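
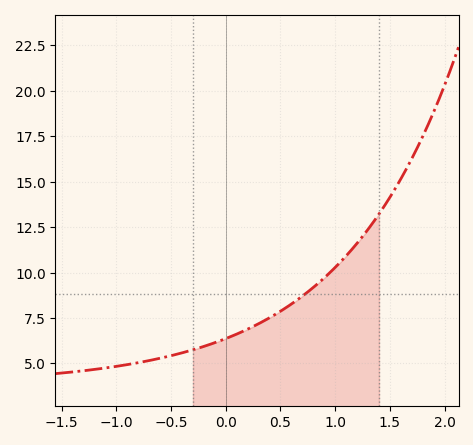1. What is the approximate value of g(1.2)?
11.5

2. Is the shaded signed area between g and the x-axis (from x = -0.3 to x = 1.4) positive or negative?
positive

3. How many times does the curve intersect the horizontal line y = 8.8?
1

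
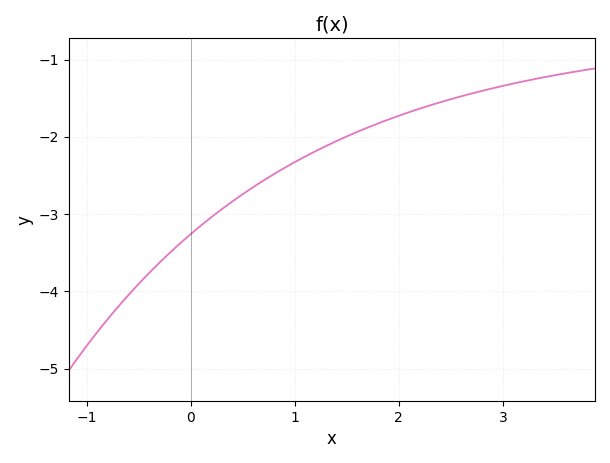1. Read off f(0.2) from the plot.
-3.04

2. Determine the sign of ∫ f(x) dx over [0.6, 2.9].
negative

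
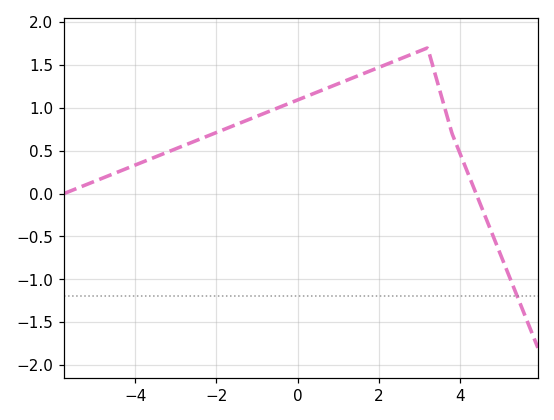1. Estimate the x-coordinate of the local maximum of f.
3.2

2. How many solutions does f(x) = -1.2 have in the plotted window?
1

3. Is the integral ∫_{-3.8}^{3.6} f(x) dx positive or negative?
positive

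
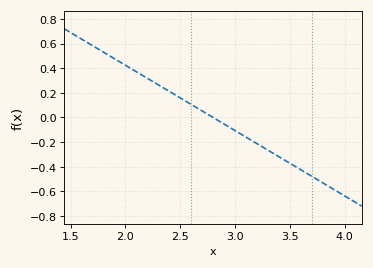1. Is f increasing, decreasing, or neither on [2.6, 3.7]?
decreasing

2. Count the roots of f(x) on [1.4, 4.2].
1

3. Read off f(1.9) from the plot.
0.477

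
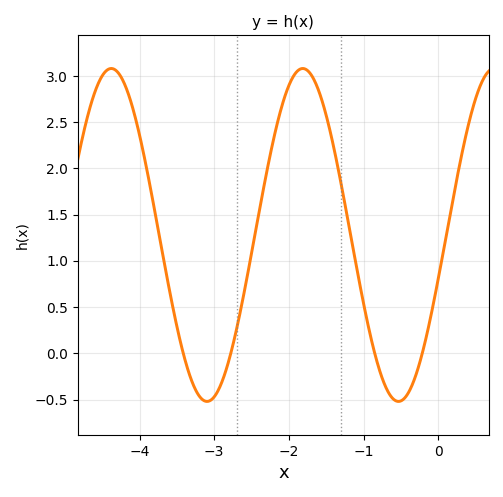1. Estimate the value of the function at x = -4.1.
2.68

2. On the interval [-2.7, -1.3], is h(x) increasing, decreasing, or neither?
neither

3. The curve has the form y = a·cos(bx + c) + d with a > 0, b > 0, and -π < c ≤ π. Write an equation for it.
y = 1.8cos(2.45x - 1.84) + 1.28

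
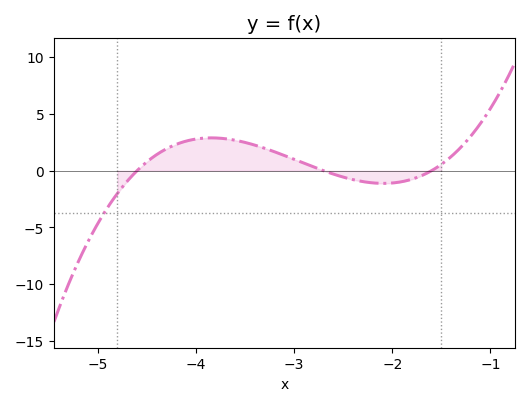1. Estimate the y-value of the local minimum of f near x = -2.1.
-1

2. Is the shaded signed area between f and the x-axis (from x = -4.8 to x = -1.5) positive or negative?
positive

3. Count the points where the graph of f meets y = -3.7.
1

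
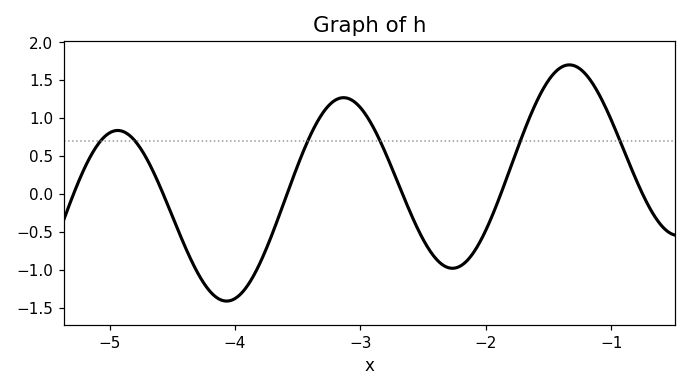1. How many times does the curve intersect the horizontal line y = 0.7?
6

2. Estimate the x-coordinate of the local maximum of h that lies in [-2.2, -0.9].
-1.33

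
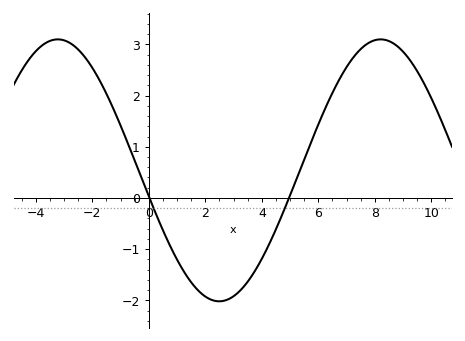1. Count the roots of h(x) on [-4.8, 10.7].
2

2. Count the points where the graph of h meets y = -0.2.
2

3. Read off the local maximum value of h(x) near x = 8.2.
3.1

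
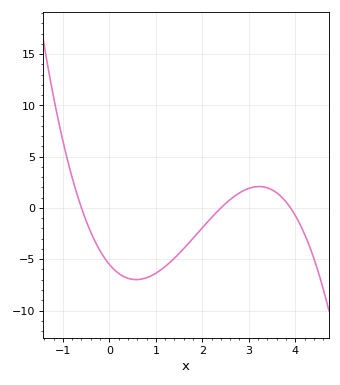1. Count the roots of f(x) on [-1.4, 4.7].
3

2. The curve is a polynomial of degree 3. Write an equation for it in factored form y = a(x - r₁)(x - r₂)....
y = -0.98(x + 0.6)(x - 2.4)(x - 3.9)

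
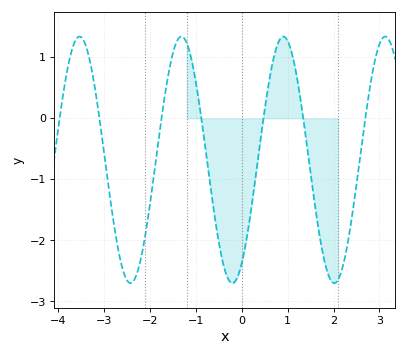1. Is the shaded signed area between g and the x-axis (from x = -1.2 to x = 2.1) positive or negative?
negative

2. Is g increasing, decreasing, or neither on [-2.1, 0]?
neither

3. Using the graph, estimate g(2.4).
-1.6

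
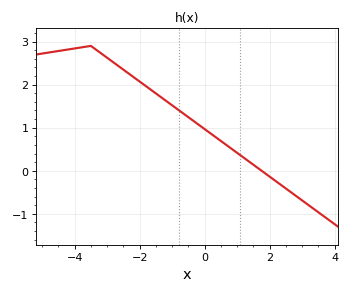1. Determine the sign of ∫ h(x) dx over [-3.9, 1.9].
positive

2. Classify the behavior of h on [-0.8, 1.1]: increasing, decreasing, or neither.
decreasing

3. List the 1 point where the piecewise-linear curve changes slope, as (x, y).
(-3.5, 2.9)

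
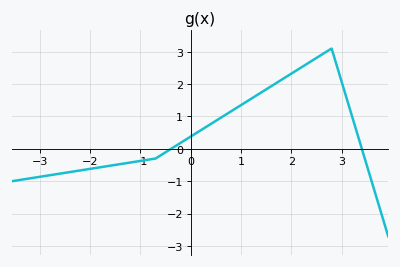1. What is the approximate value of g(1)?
1.4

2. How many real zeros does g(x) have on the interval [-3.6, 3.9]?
2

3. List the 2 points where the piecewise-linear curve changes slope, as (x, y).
(-0.7, -0.3); (2.8, 3.1)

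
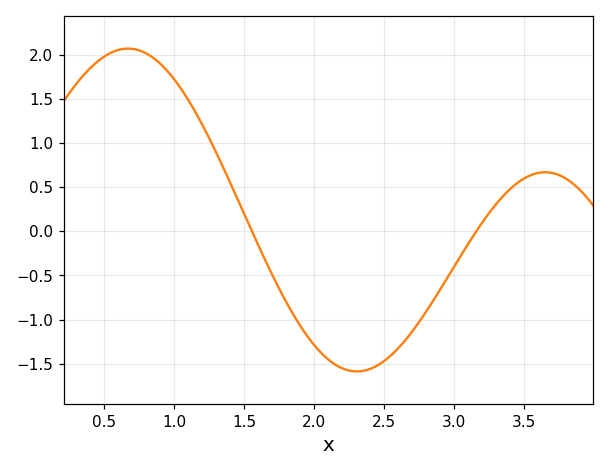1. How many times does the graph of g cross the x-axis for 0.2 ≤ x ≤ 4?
2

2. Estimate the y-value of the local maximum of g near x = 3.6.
0.668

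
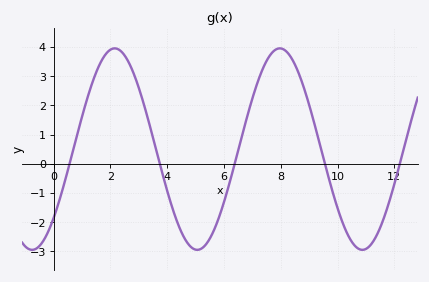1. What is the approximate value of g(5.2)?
-2.91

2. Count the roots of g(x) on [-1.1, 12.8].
5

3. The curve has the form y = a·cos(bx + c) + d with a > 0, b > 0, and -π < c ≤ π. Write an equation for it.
y = 3.45cos(1.08x - 2.32) + 0.5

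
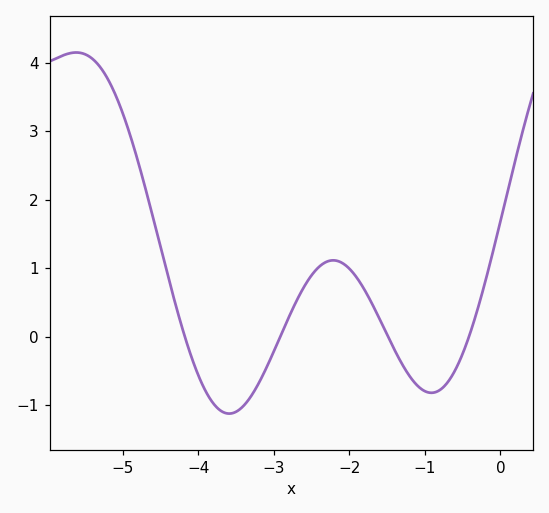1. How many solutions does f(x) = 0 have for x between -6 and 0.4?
4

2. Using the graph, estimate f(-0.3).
0.408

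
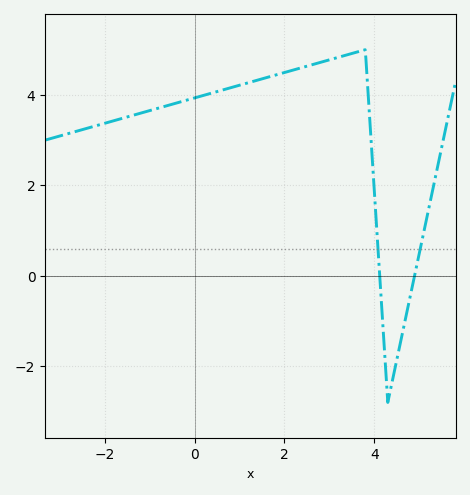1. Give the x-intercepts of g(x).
4.12, 4.9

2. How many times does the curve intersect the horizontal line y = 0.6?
2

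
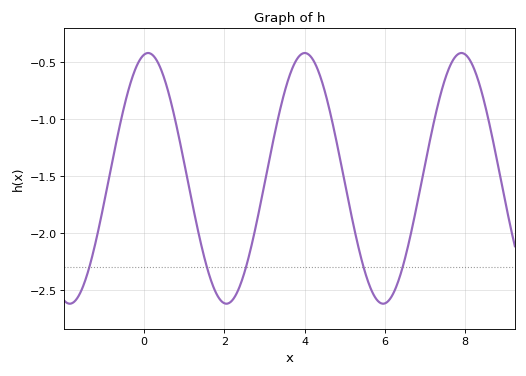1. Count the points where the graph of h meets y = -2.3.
5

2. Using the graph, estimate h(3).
-1.55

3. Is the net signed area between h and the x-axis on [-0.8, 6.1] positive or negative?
negative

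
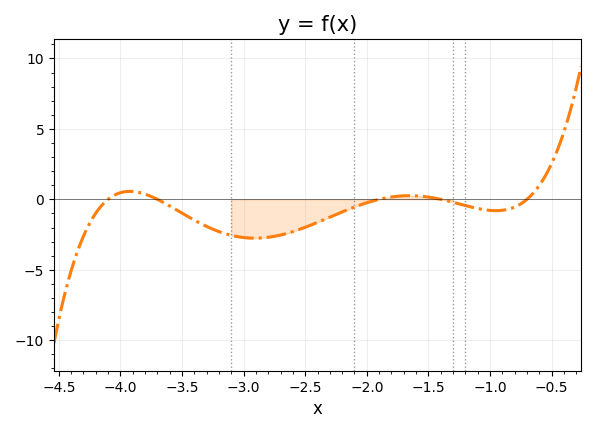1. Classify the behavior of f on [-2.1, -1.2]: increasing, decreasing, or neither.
neither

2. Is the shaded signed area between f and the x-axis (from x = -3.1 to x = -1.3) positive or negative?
negative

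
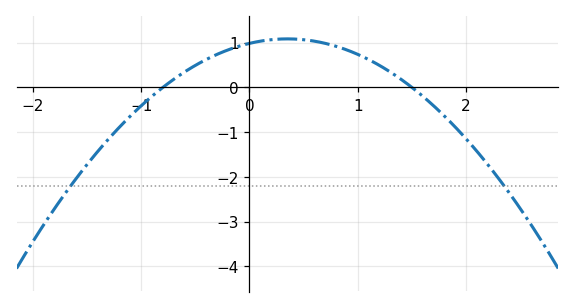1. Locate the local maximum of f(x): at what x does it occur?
0.4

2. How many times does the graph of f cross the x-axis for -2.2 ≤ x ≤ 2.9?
2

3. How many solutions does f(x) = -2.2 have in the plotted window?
2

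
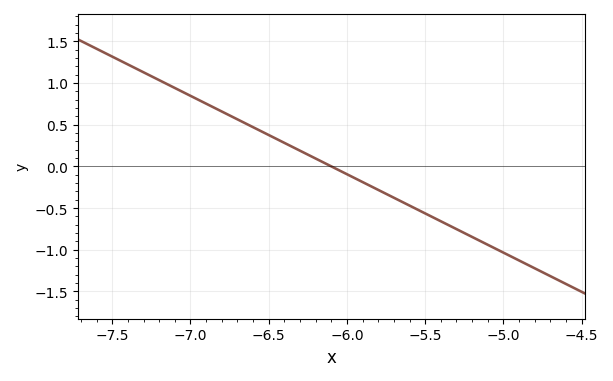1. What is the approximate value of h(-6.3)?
0.188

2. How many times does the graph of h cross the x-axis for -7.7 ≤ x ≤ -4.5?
1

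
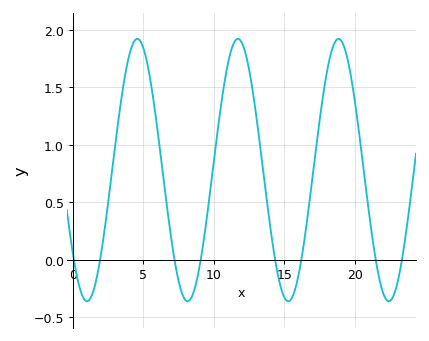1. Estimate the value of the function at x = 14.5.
-0.095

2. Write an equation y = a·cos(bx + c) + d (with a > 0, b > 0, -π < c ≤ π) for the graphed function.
y = 1.14cos(0.88x + 2.25) + 0.78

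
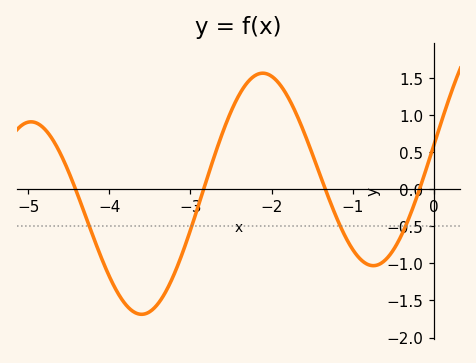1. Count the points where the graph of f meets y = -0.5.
4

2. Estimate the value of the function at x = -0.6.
-0.954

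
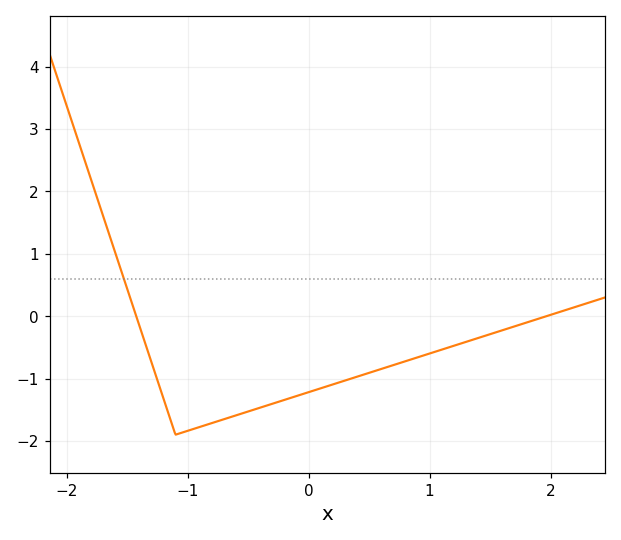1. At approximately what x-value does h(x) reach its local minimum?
-1.1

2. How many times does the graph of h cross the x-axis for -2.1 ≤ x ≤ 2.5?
2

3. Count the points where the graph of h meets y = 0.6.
1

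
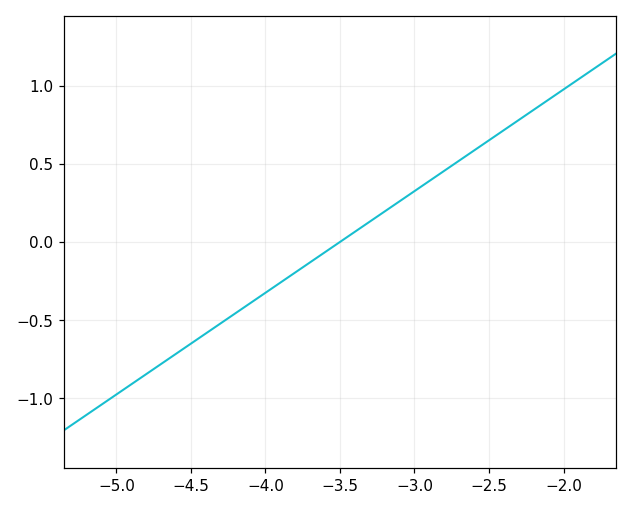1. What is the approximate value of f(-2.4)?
0.7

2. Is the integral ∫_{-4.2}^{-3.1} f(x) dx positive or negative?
negative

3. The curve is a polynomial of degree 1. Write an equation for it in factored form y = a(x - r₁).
y = 0.65(x + 3.5)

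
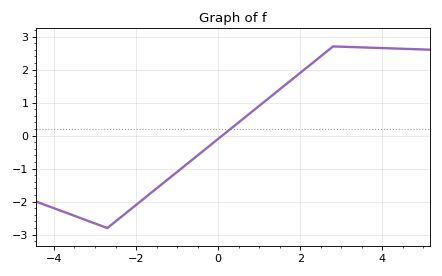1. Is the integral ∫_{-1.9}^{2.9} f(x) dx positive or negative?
positive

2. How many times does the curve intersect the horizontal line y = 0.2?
1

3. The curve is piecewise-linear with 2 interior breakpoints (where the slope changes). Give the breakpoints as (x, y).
(-2.7, -2.8); (2.8, 2.7)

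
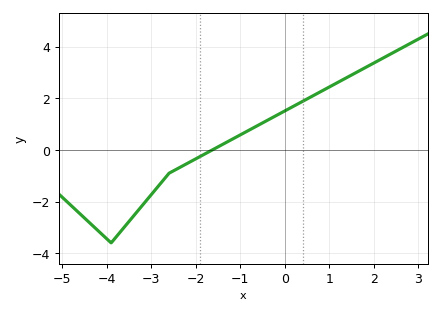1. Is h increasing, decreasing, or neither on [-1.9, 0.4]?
increasing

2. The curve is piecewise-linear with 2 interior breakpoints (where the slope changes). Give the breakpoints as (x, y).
(-3.9, -3.6); (-2.6, -0.9)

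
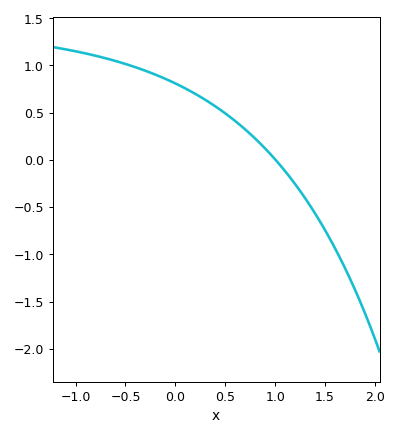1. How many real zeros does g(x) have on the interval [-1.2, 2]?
1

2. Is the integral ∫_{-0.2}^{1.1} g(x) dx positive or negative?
positive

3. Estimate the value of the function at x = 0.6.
0.412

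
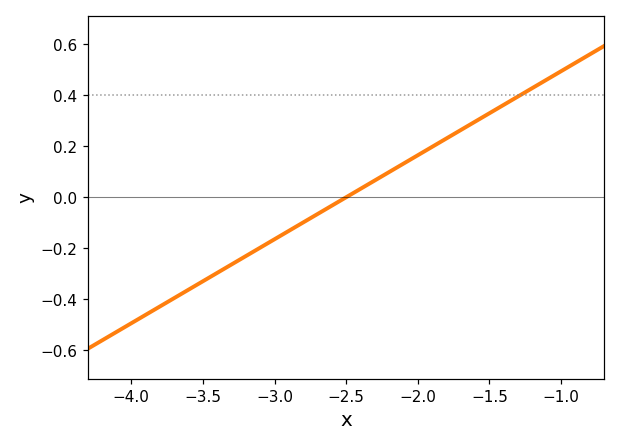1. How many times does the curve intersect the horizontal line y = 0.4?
1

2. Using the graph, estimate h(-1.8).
0.24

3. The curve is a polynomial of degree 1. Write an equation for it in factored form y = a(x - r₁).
y = 0.33(x + 2.5)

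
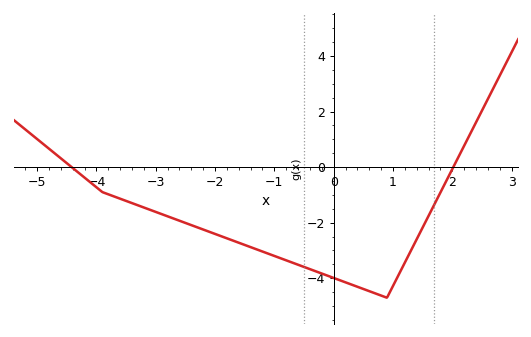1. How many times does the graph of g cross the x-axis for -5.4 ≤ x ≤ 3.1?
2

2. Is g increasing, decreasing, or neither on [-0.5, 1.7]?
neither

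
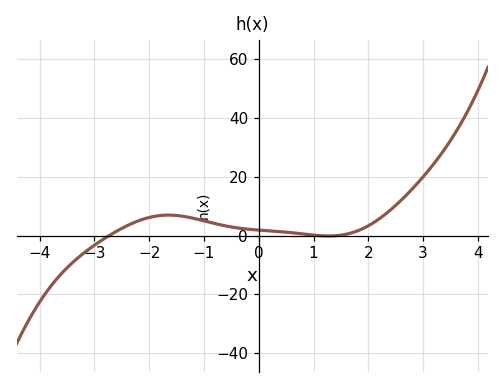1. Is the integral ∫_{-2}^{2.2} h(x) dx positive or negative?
positive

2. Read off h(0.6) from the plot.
2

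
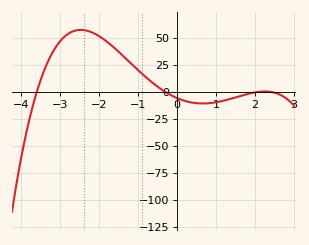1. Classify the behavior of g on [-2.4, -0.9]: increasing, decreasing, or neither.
decreasing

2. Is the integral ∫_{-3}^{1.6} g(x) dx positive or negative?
positive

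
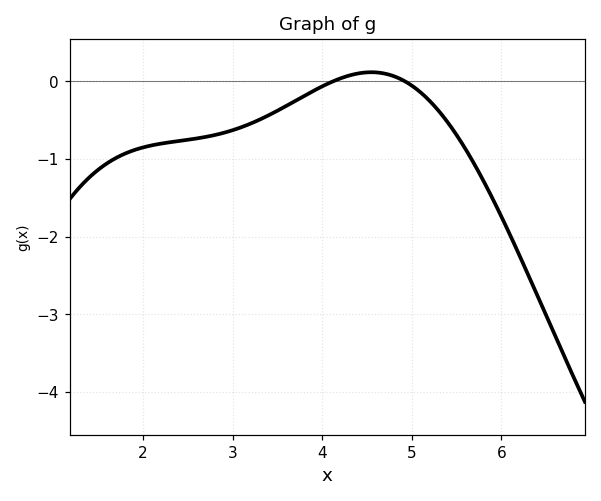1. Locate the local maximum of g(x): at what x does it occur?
4.55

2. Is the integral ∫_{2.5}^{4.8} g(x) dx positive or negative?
negative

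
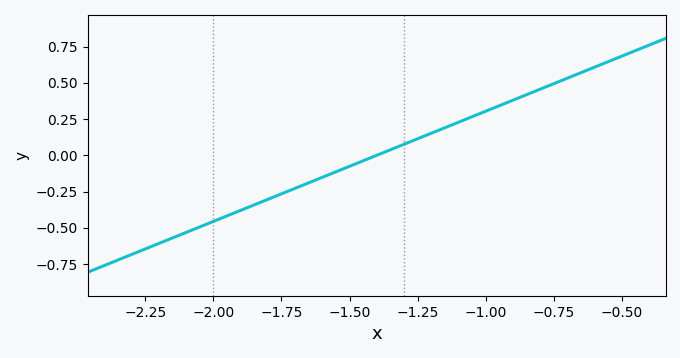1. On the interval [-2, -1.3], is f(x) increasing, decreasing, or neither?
increasing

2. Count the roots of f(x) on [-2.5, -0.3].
1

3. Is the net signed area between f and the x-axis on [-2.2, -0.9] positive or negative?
negative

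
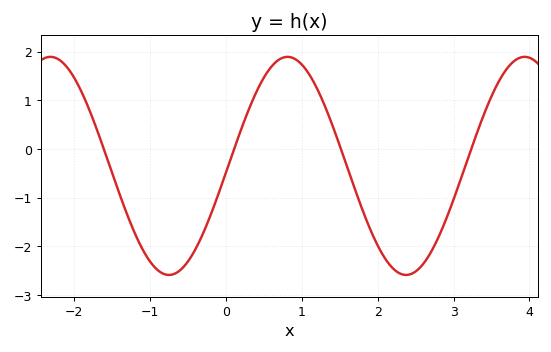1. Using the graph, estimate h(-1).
-2.32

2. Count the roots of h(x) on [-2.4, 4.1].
4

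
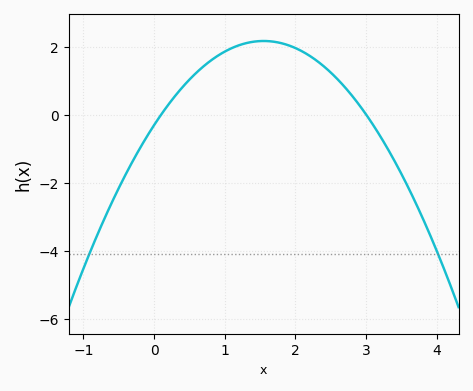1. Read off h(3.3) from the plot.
-0.989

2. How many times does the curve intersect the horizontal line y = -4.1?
2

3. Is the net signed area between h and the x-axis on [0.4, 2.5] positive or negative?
positive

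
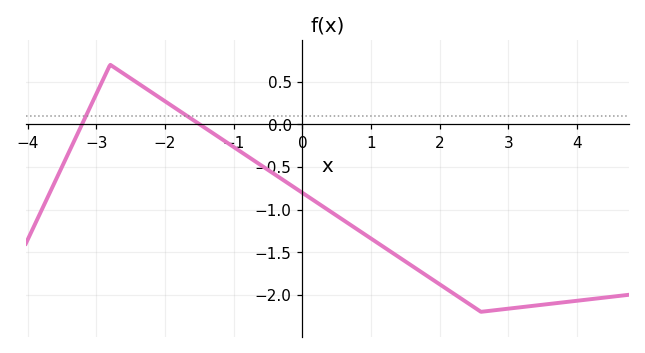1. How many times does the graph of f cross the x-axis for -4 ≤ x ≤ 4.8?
2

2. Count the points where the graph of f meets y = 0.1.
2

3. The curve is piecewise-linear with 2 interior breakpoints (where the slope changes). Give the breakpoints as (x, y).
(-2.8, 0.7); (2.6, -2.2)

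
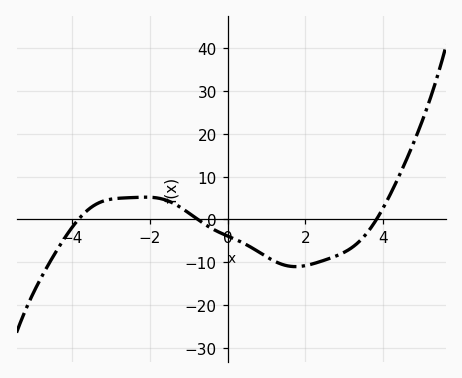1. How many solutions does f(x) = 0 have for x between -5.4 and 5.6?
3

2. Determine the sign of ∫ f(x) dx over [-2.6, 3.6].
negative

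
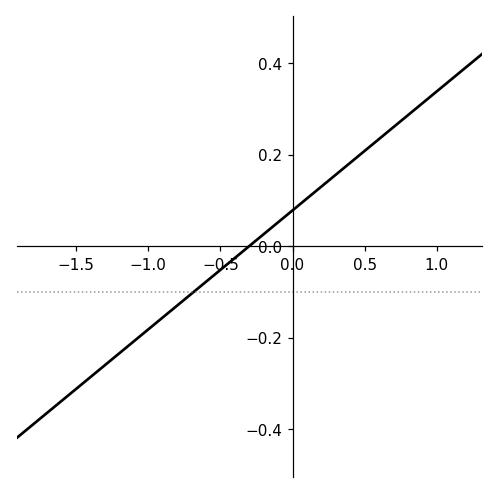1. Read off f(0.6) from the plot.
0.24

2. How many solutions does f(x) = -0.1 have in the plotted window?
1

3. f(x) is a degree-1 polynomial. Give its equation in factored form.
y = 0.26(x + 0.3)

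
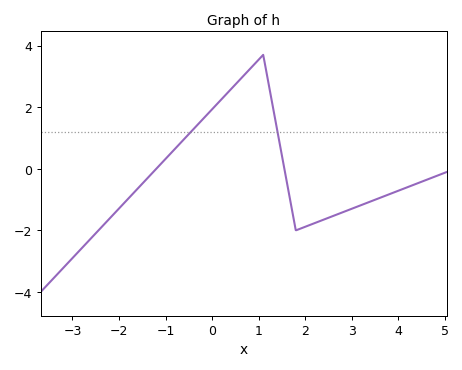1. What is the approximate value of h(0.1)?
2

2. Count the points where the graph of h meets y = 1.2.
2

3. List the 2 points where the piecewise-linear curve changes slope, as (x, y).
(1.1, 3.7); (1.8, -2)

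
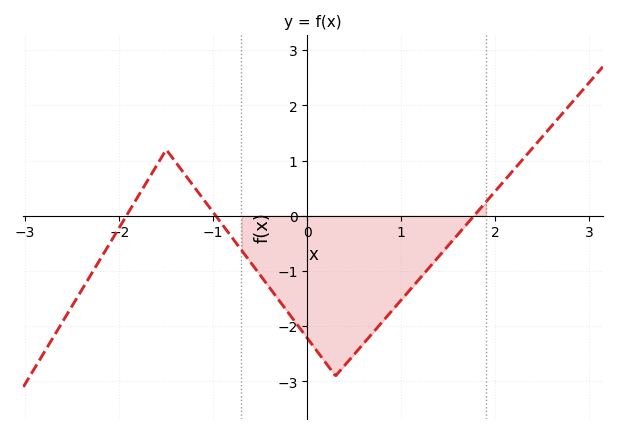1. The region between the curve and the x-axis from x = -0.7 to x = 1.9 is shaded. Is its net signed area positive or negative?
negative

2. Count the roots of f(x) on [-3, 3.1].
3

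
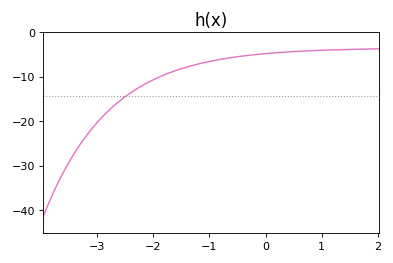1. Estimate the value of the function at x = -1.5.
-8.18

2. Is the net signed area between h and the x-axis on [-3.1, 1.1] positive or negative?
negative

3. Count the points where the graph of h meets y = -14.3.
1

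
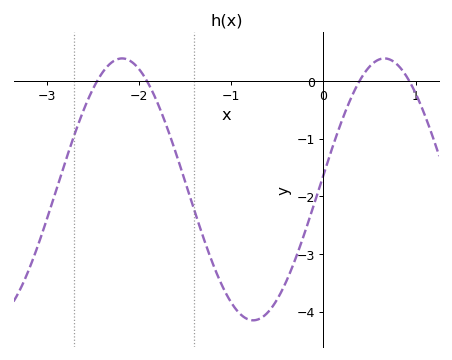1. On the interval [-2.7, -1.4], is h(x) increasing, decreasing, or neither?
neither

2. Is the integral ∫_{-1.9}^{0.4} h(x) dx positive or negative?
negative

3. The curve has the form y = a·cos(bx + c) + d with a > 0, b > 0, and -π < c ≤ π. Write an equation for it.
y = 2.27cos(2.2x - 1.5) - 1.88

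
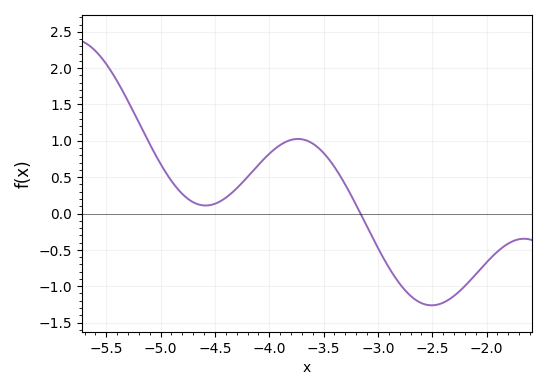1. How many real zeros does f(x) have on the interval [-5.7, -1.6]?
1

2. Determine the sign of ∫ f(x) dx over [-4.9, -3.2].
positive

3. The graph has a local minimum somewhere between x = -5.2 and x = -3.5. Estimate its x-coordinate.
-4.6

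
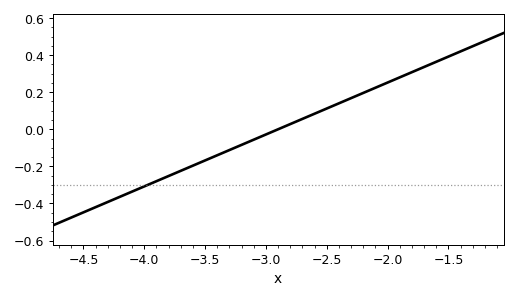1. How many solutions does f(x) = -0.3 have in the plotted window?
1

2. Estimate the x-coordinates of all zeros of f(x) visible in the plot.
-2.9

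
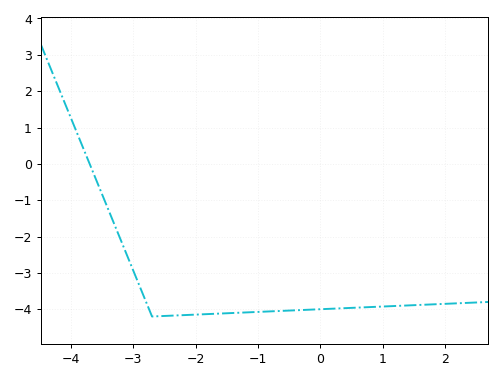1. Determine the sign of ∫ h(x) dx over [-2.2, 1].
negative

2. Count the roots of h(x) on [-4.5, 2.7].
1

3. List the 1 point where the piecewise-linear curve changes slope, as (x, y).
(-2.7, -4.2)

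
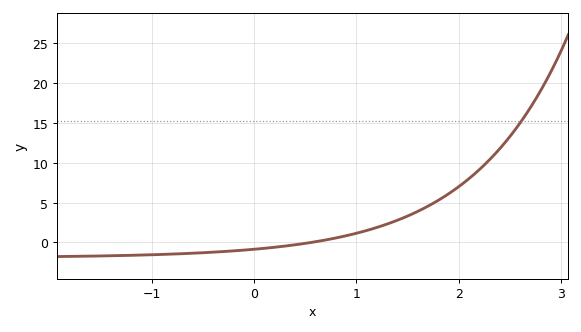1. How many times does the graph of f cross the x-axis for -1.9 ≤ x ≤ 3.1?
1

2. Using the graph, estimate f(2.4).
11.8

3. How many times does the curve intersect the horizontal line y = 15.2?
1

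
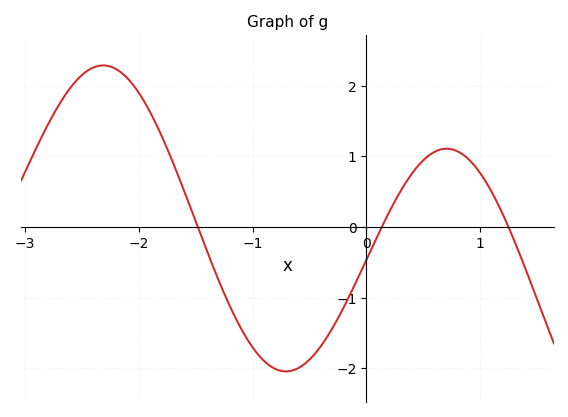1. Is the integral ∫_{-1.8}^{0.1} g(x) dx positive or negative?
negative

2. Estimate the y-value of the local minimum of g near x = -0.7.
-2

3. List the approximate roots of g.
-1.5, 0.1, 1.3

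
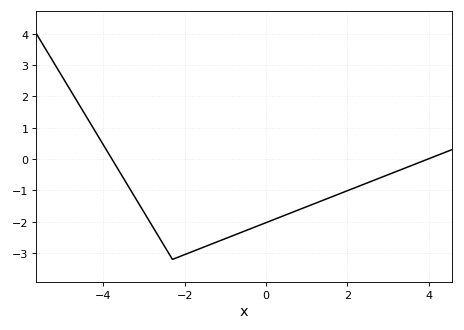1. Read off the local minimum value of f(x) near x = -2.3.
-3.2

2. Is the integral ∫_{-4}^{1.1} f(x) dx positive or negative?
negative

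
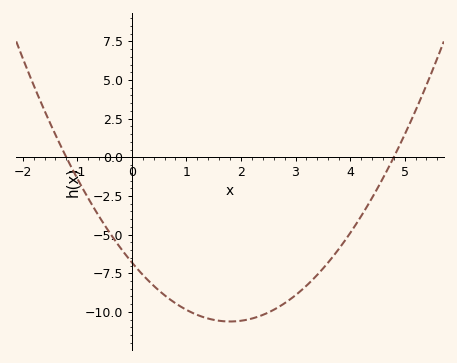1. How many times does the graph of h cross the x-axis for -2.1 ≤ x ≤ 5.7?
2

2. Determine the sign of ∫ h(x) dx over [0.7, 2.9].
negative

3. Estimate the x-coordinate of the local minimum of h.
1.8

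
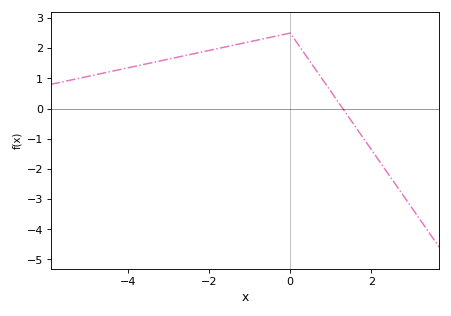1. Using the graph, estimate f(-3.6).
1.46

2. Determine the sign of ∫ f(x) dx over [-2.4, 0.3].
positive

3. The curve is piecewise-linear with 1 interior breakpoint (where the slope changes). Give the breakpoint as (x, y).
(0, 2.5)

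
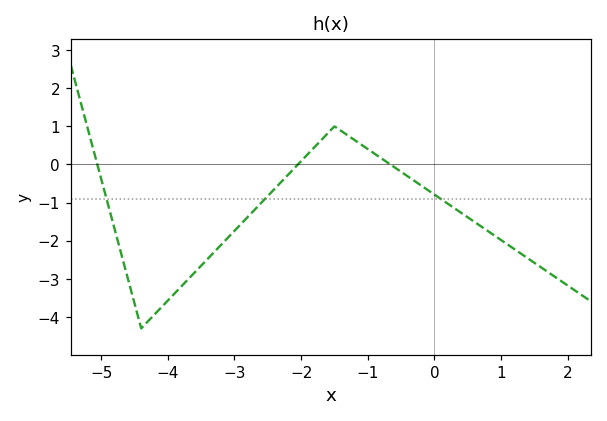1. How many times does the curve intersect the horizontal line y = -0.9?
3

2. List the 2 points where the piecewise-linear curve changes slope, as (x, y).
(-4.4, -4.3); (-1.5, 1)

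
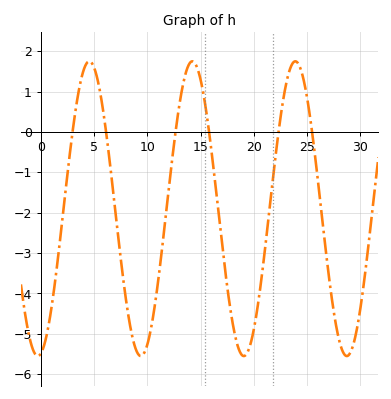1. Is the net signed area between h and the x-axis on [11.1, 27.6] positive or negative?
negative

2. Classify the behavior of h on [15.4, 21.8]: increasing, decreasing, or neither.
neither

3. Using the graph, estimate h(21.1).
-2.78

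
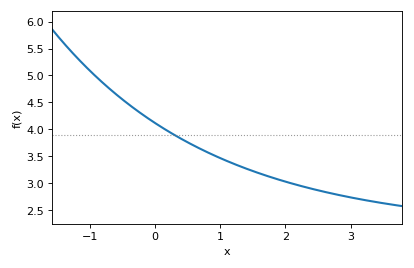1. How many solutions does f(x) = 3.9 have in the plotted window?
1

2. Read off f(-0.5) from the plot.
4.56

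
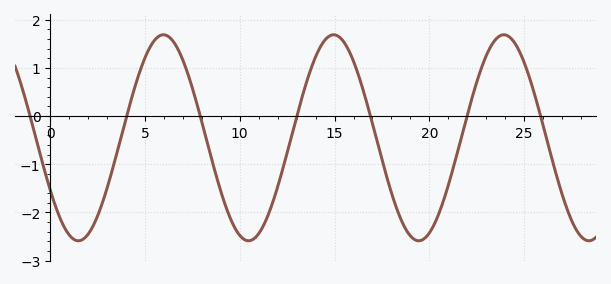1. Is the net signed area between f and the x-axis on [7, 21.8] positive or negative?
negative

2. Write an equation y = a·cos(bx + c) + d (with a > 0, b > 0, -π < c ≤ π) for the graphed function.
y = 2.14cos(0.7x + 2.1) - 0.45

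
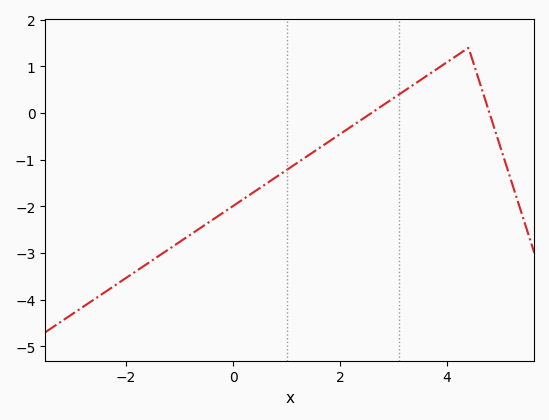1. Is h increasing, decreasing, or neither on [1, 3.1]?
increasing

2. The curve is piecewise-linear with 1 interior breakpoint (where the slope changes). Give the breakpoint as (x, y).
(4.4, 1.4)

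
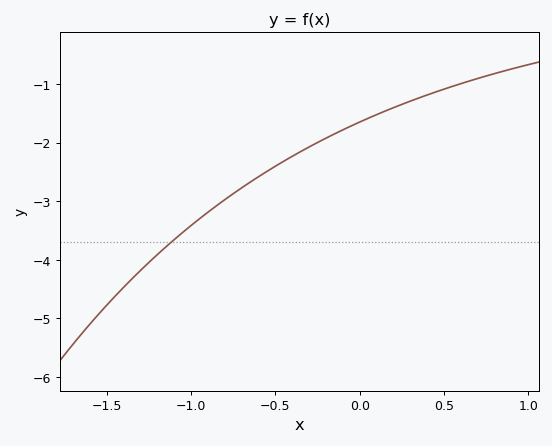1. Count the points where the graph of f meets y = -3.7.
1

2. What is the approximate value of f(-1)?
-3.4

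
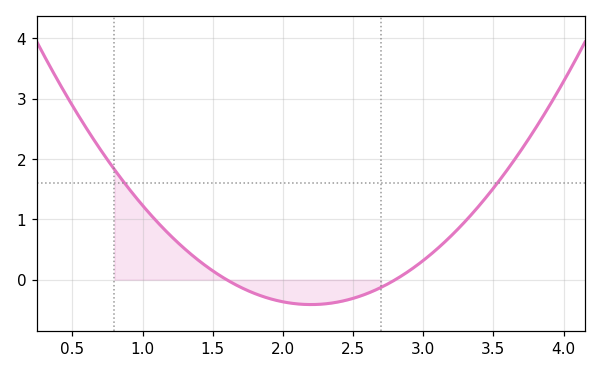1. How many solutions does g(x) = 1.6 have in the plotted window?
2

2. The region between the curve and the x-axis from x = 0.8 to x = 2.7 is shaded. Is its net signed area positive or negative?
positive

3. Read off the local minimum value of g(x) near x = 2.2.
-0.4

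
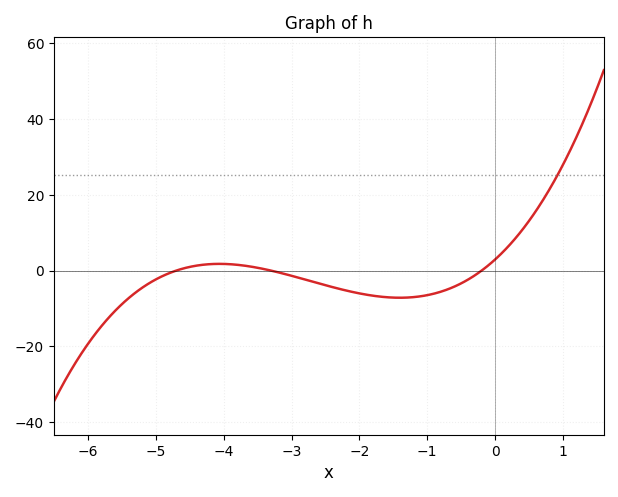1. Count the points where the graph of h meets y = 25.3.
1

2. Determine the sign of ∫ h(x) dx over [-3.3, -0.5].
negative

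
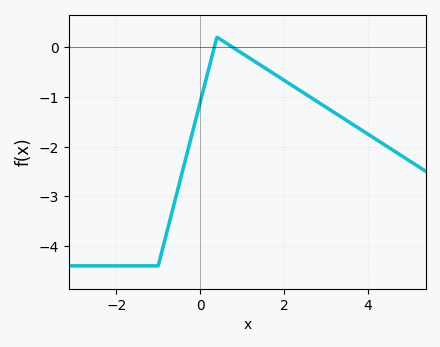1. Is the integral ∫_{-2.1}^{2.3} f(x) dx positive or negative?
negative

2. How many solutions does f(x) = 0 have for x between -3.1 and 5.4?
2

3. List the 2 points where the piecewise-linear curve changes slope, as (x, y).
(-1, -4.4); (0.4, 0.2)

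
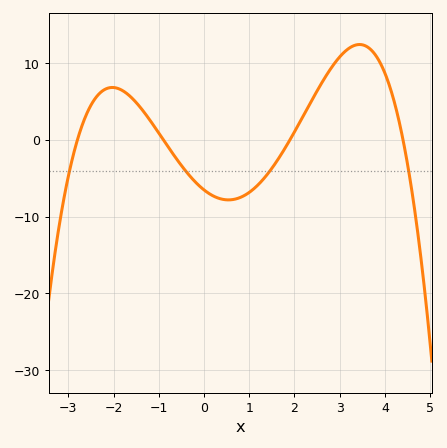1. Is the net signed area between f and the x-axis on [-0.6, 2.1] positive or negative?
negative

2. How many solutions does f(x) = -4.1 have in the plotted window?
4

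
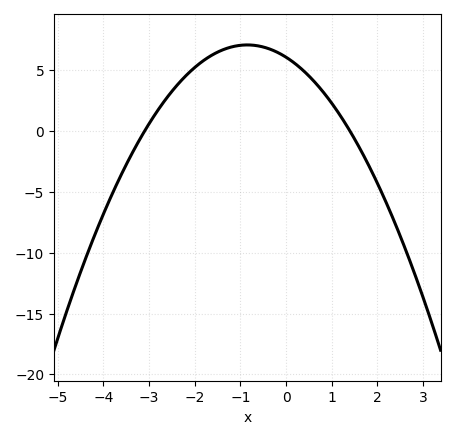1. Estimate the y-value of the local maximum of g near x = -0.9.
7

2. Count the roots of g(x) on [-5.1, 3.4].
2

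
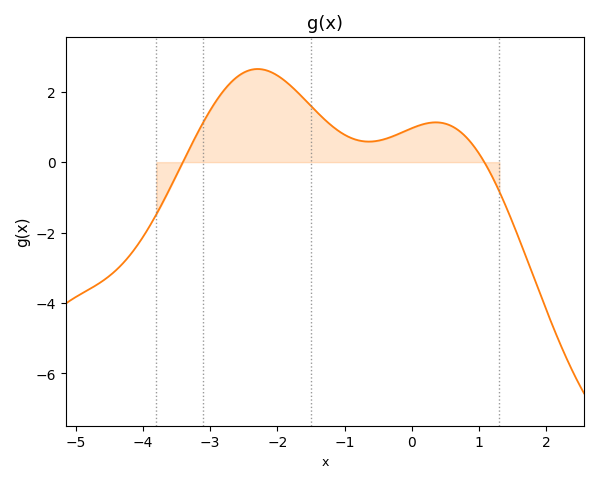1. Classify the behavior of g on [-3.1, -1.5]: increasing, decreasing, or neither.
neither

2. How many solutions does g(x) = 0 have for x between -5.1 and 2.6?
2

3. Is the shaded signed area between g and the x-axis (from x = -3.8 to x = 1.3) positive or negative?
positive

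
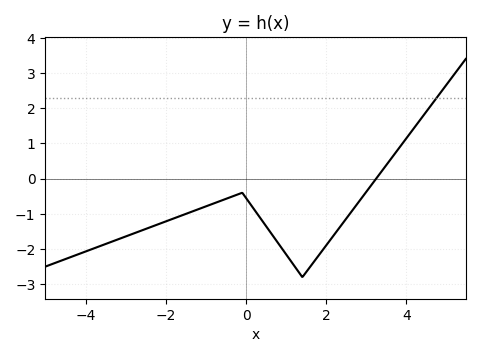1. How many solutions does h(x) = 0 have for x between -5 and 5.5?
1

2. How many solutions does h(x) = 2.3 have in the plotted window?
1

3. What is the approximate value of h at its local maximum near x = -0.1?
-0.401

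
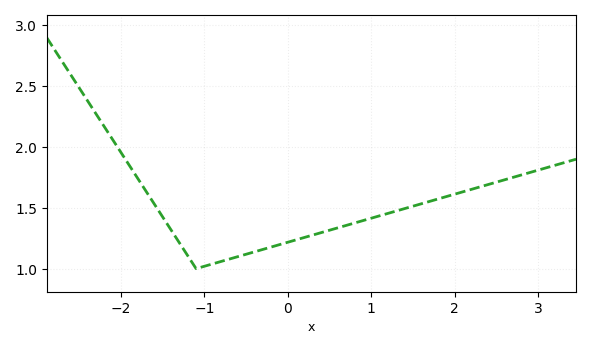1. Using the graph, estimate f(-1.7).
1.64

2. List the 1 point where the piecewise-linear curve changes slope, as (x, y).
(-1.1, 1)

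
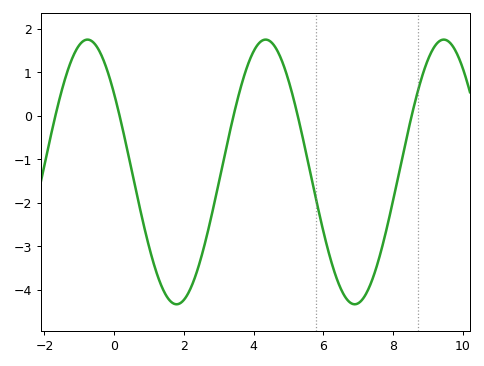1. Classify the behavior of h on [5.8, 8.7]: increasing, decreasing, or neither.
neither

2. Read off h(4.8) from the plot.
1.3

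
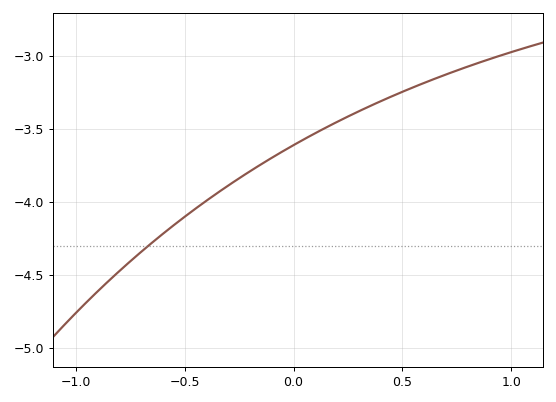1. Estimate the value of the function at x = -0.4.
-3.99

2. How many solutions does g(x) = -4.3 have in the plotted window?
1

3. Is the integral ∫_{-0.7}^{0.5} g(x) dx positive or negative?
negative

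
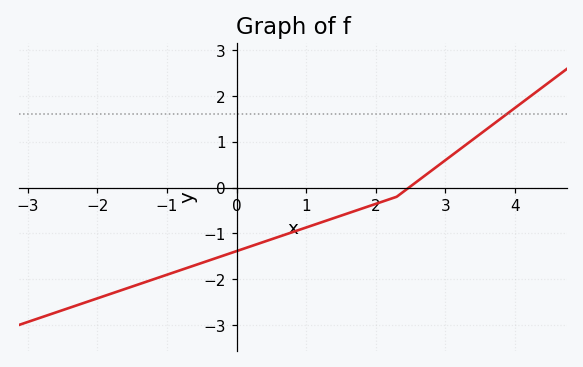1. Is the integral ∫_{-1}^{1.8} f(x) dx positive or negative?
negative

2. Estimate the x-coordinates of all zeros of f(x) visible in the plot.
2.47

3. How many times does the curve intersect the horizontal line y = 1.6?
1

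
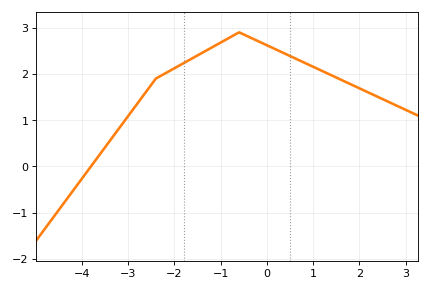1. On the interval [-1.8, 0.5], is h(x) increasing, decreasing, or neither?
neither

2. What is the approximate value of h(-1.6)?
2.3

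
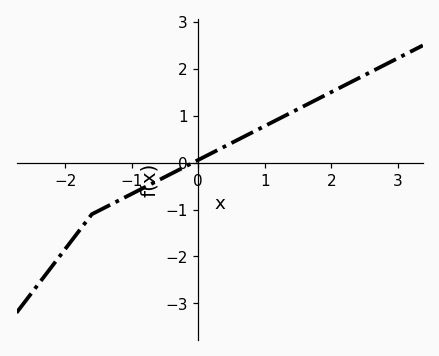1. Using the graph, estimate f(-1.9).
-1.66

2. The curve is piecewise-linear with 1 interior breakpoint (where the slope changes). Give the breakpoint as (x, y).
(-1.6, -1.1)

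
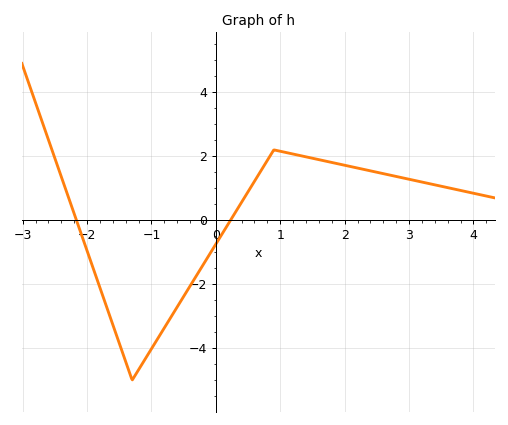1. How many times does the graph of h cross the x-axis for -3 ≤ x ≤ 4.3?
2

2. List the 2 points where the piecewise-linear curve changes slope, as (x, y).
(-1.3, -5); (0.9, 2.2)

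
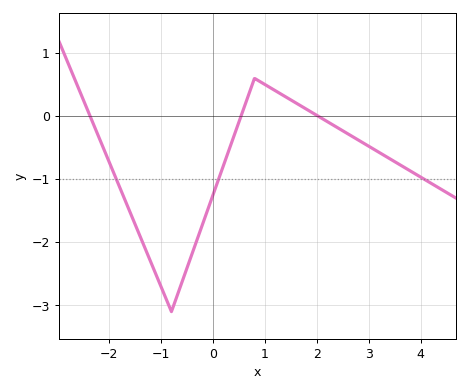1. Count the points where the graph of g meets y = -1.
3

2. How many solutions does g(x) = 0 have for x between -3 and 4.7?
3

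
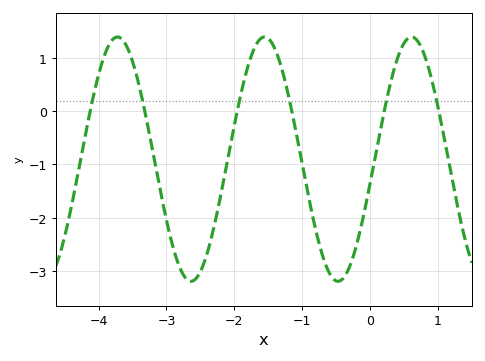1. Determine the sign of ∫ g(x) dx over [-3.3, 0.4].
negative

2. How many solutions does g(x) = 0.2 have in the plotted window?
6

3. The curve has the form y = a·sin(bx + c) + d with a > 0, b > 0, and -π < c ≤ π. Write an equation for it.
y = 2.3sin(2.9x - 0.2) - 0.9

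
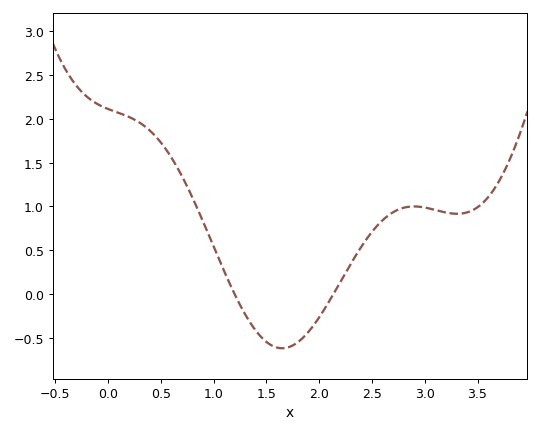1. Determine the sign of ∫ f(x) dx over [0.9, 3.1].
positive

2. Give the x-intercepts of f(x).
1.2, 2.1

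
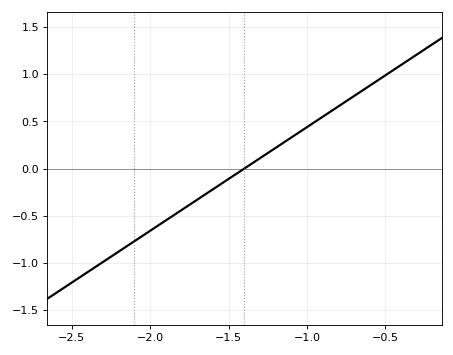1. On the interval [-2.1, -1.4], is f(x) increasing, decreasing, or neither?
increasing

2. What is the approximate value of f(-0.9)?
0.55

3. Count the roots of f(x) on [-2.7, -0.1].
1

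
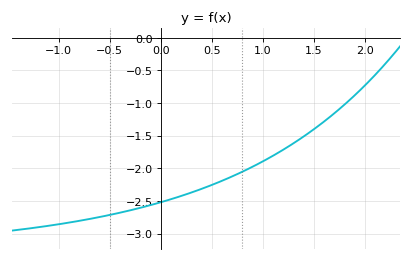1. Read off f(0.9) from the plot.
-1.97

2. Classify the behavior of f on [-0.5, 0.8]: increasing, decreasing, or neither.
increasing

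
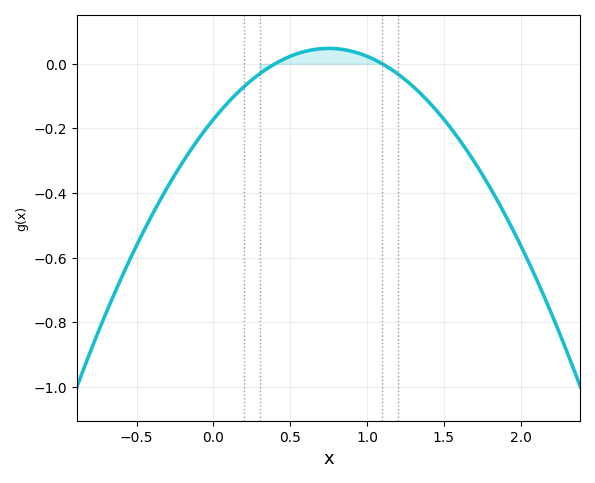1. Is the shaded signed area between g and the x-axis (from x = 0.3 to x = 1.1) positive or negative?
positive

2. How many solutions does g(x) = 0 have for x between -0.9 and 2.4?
2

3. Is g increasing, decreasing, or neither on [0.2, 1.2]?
neither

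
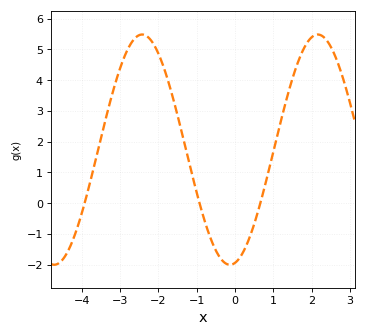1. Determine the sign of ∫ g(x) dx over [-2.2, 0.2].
positive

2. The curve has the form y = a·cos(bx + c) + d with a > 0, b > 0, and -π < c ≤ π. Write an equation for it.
y = 3.74cos(1.37x - 2.96) + 1.74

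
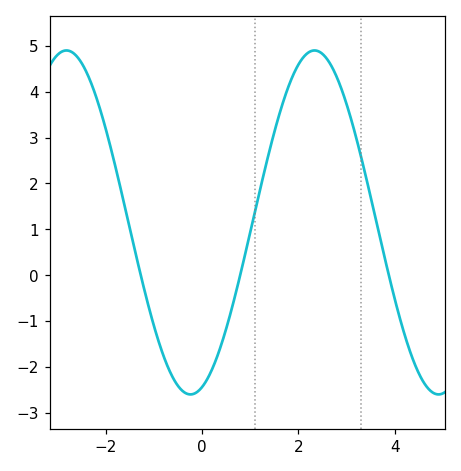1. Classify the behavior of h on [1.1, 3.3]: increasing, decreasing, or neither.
neither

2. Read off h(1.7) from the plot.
3.82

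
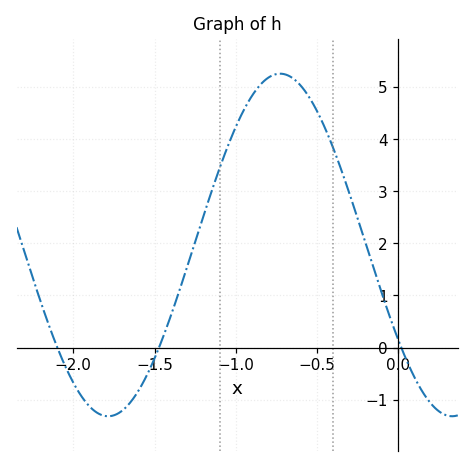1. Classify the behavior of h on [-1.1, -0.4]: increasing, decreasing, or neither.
neither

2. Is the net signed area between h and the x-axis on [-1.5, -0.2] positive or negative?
positive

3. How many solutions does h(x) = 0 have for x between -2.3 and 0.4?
3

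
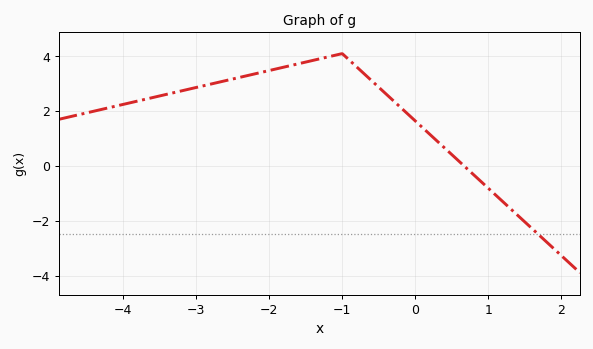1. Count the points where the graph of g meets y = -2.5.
1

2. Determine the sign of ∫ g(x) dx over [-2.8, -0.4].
positive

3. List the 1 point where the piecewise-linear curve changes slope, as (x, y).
(-1, 4.1)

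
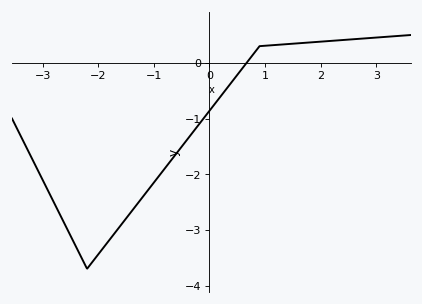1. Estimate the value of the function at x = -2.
-3.4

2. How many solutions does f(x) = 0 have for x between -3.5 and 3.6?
1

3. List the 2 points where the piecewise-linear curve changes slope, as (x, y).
(-2.2, -3.7); (0.9, 0.3)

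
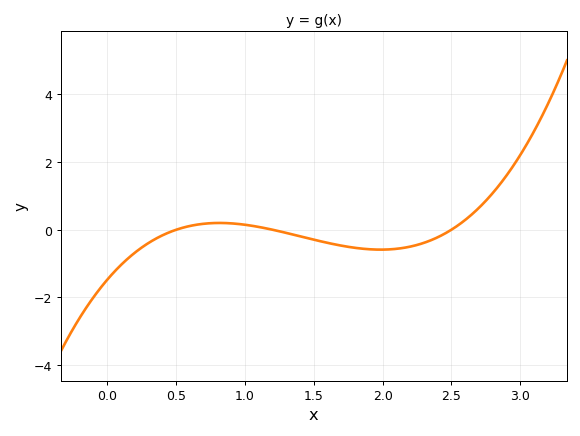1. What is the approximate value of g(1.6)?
-0.388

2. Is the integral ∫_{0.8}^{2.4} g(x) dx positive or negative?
negative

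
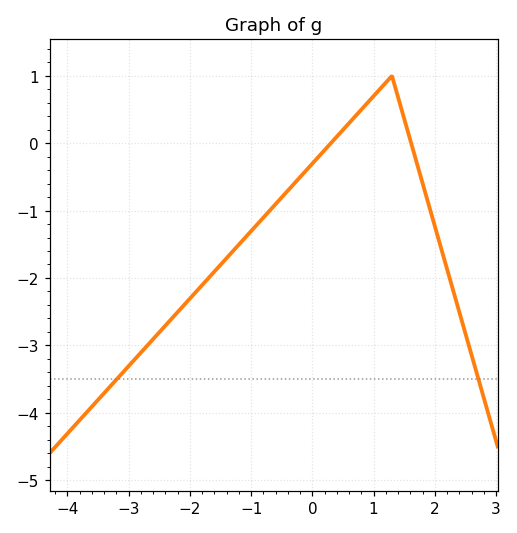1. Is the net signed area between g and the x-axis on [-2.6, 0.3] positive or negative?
negative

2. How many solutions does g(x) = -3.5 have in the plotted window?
2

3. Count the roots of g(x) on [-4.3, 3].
2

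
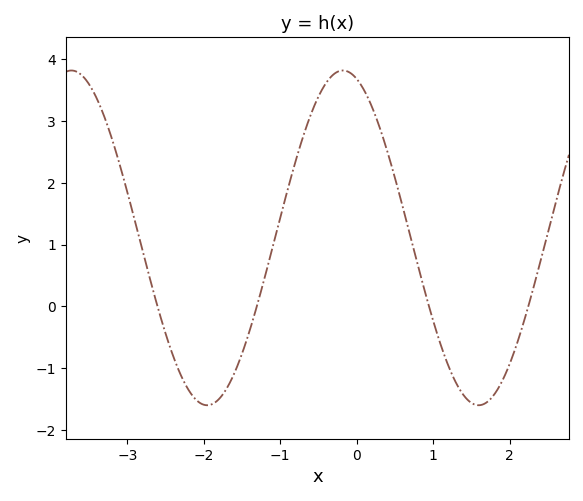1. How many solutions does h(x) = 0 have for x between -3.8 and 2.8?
4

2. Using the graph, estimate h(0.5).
2.1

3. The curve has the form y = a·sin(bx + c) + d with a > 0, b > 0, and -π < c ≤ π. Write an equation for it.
y = 2.71sin(1.8x + 1.9) + 1.11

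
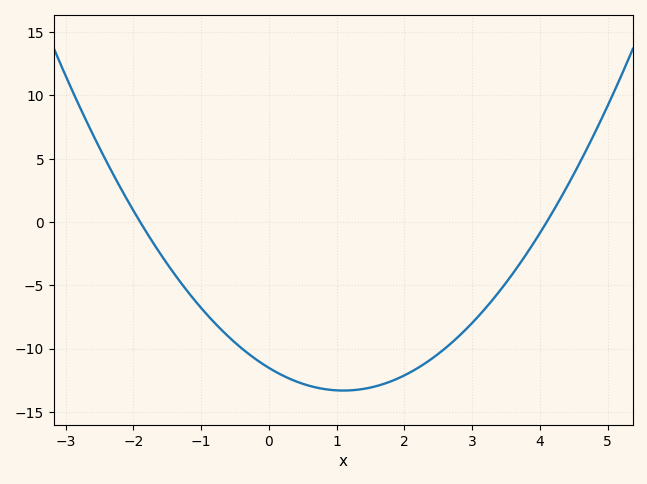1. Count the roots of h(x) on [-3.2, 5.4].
2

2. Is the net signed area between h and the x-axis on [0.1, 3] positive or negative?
negative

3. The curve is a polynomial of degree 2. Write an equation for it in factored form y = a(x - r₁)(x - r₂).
y = 1.48(x + 1.9)(x - 4.1)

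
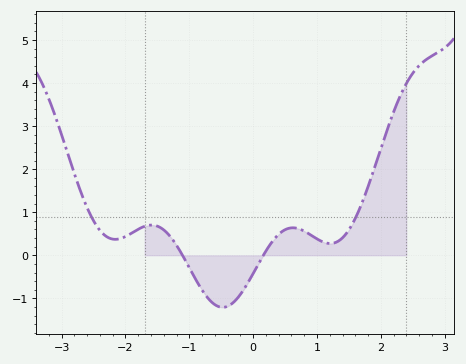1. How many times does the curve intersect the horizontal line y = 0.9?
2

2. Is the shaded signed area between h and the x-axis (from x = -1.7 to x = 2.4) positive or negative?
positive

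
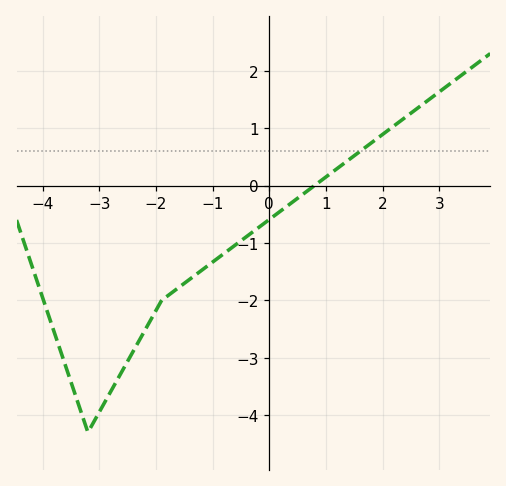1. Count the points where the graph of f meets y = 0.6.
1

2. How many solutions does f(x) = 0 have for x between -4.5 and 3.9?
1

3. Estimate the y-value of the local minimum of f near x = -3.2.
-4.3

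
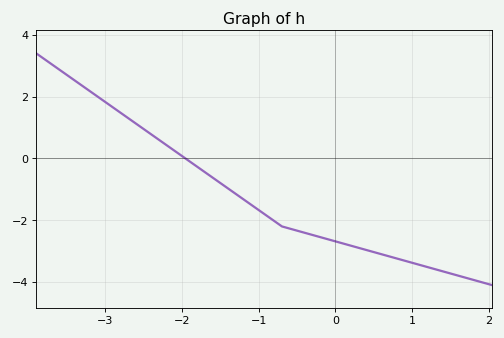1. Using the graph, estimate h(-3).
1.8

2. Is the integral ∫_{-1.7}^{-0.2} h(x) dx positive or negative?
negative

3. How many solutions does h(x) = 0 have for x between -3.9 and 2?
1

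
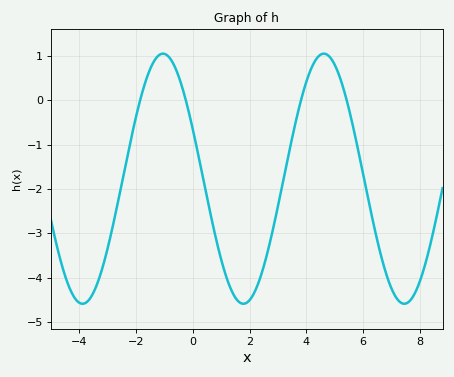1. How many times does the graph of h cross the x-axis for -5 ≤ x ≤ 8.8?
4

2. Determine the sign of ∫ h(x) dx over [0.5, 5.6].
negative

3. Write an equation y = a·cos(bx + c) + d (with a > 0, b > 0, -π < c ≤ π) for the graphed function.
y = 2.82cos(1.11x + 1.16) - 1.77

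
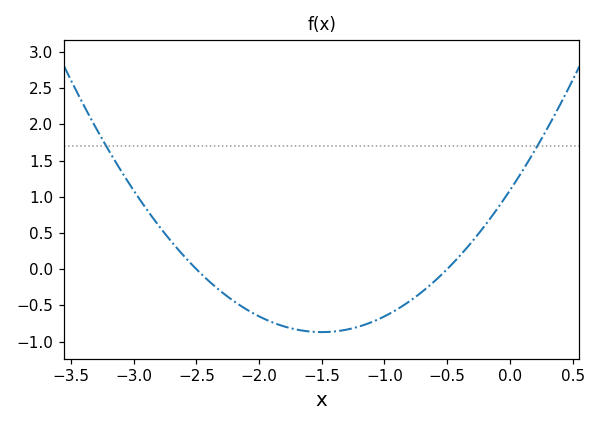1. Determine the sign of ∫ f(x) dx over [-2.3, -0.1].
negative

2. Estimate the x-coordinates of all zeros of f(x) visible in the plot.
-2.5, -0.5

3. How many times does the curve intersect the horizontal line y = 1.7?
2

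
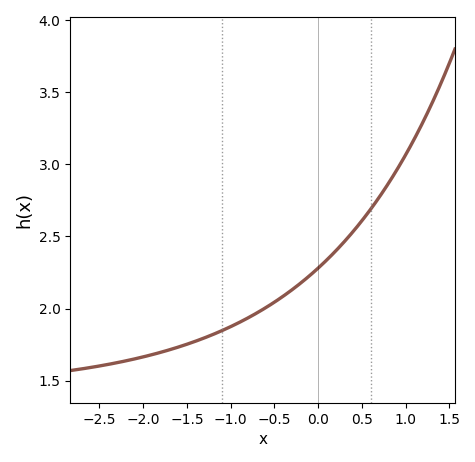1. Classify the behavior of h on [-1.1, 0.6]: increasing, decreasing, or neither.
increasing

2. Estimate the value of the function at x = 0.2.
2.4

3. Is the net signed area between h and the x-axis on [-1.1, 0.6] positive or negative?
positive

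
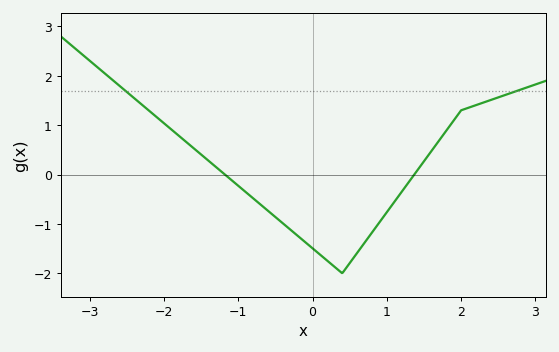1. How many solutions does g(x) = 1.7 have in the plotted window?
2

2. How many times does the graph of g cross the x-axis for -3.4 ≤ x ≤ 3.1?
2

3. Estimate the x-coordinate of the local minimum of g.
0.4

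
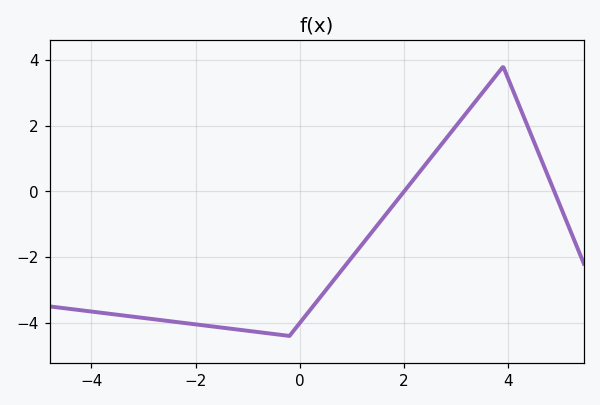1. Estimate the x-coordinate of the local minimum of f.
-0.2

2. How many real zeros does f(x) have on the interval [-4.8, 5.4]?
2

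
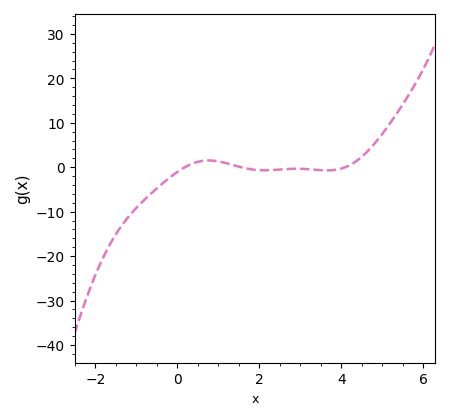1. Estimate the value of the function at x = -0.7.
-6.45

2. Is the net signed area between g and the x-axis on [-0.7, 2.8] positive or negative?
negative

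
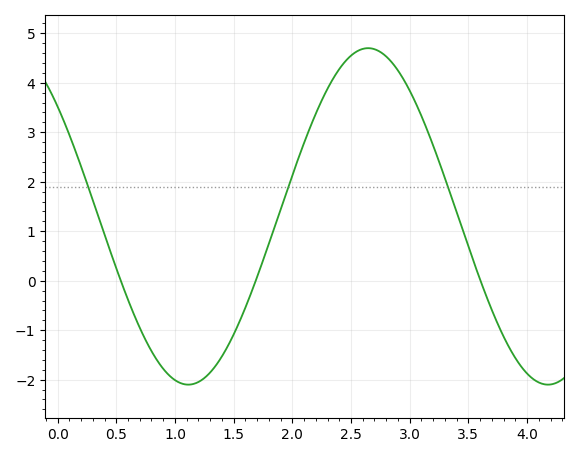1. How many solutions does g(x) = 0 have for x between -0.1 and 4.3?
3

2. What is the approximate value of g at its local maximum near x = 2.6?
4.7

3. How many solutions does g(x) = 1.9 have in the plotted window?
3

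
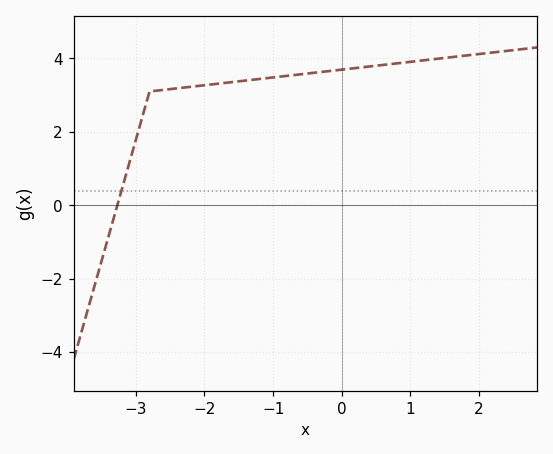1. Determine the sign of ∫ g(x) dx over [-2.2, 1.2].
positive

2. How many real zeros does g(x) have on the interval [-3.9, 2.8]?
1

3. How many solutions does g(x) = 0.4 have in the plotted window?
1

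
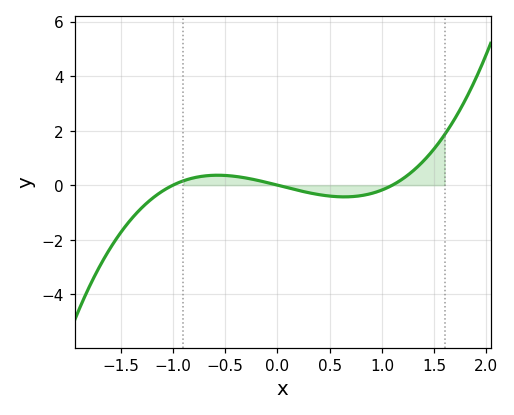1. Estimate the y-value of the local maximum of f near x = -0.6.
0.364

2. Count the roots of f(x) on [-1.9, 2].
3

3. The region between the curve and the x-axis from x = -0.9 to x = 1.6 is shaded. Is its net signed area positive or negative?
positive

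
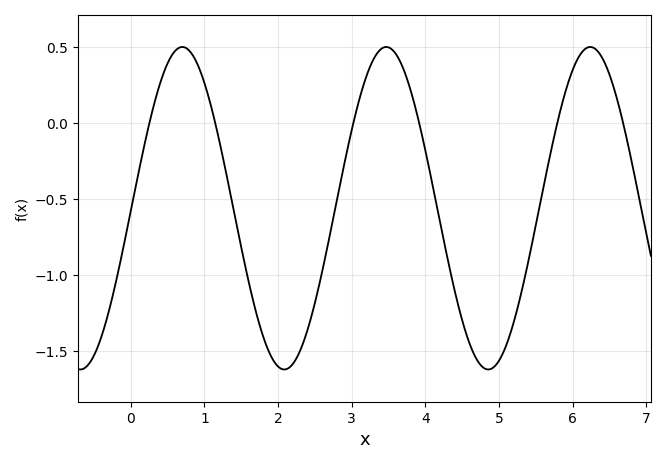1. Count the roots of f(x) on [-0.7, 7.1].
6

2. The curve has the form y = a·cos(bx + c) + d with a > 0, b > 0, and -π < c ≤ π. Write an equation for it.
y = 1.06cos(2.3x - 1.6) - 0.56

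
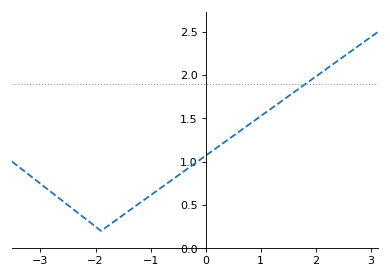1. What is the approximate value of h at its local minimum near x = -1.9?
0.2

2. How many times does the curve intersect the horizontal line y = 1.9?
1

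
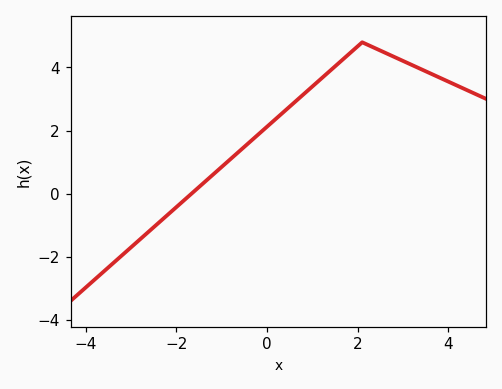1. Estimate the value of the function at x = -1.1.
0.8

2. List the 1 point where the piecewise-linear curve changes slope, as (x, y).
(2.1, 4.8)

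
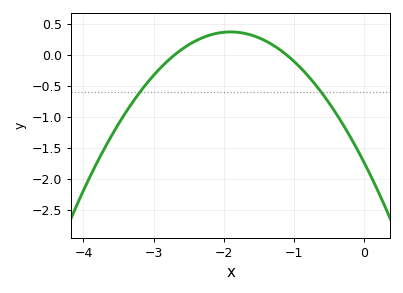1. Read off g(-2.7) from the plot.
0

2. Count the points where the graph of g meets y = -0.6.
2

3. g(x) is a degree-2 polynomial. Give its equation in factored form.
y = -0.58(x + 2.7)(x + 1.1)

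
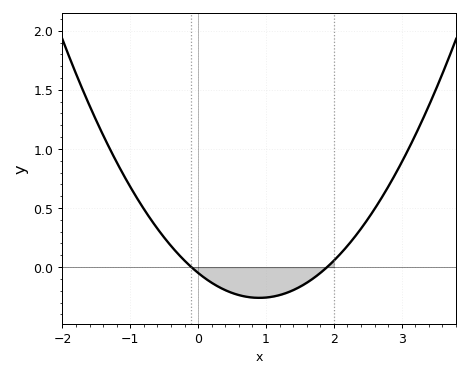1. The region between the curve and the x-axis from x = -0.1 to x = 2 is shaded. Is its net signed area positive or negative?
negative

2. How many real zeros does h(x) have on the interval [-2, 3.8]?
2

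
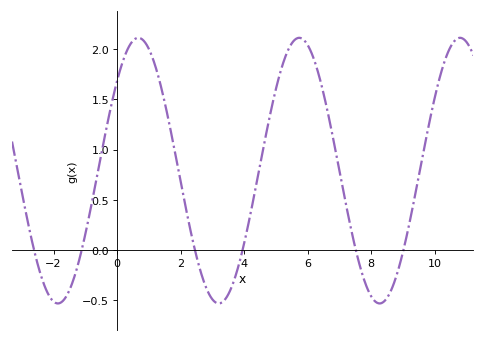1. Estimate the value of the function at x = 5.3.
1.9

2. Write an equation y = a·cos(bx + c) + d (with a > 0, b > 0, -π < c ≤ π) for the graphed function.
y = 1.32cos(1.2x - 0.83) + 0.79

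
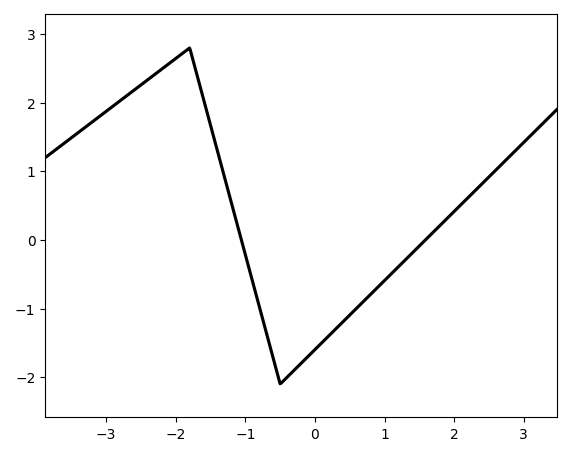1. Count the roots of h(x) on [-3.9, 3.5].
2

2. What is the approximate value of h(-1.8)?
2.8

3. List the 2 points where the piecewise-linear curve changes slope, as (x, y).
(-1.8, 2.8); (-0.5, -2.1)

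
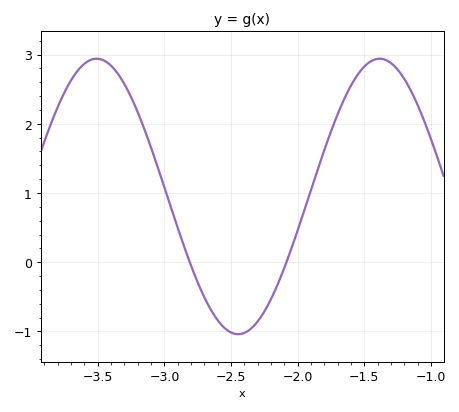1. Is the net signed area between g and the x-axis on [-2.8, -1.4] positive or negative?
positive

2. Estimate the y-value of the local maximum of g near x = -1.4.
2.9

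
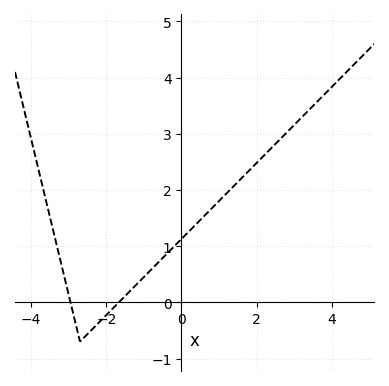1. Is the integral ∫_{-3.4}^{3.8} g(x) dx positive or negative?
positive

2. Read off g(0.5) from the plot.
1.47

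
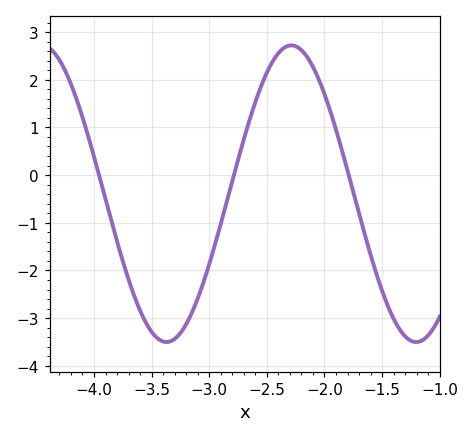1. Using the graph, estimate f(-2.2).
2.62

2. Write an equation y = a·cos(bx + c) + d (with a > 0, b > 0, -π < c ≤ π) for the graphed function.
y = 3.11cos(2.9x + 0.352) - 0.39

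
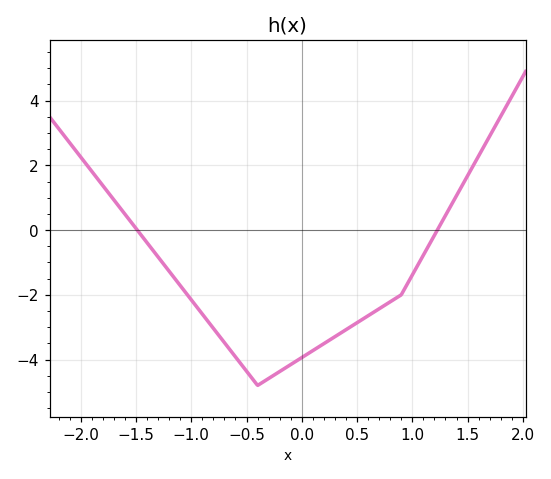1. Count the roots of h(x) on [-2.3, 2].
2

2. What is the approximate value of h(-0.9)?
-2.6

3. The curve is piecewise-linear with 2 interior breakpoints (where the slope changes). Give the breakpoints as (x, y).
(-0.4, -4.8); (0.9, -2)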